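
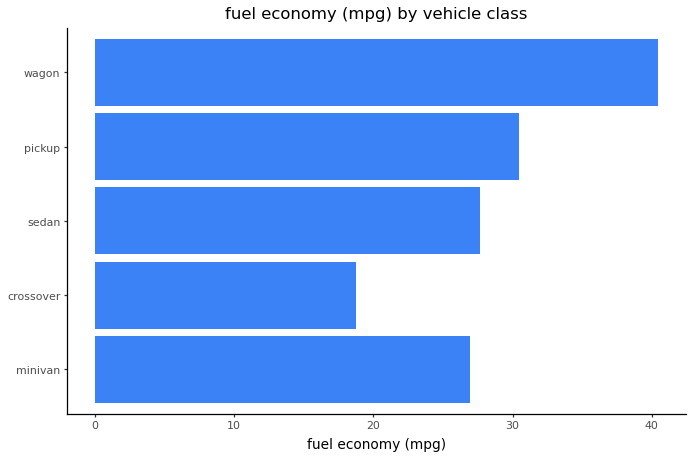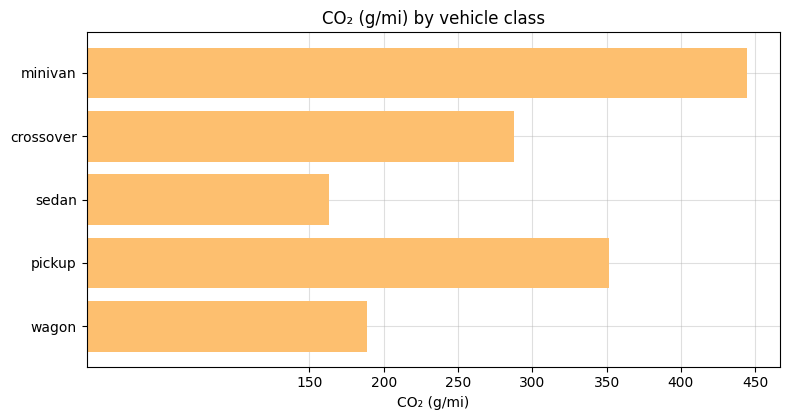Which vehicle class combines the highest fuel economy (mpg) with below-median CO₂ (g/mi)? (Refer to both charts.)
wagon

Chart 2 median CO₂ (g/mi) ≈ 300; below-median vehicle classes: sedan, wagon. Among those, wagon has the highest fuel economy (mpg) (≈ 40).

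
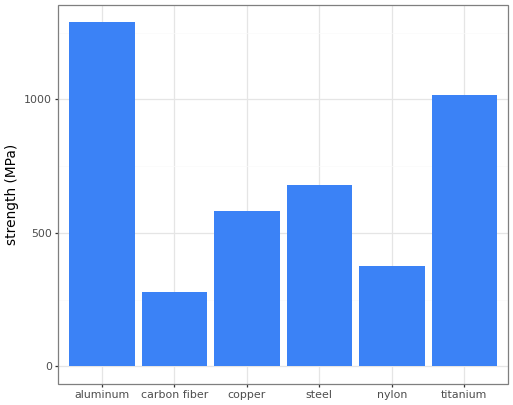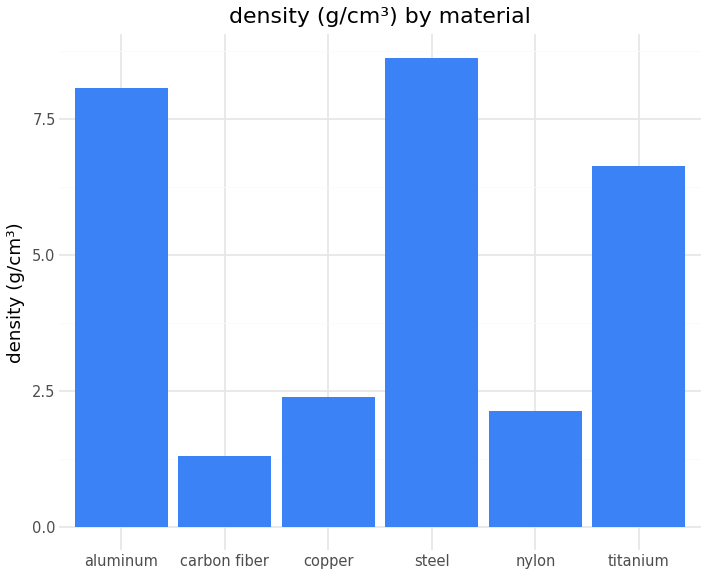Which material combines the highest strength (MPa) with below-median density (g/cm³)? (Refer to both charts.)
copper

Chart 2 median density (g/cm³) ≈ 5; below-median materials: carbon fiber, copper, nylon. Among those, copper has the highest strength (MPa) (≈ 600).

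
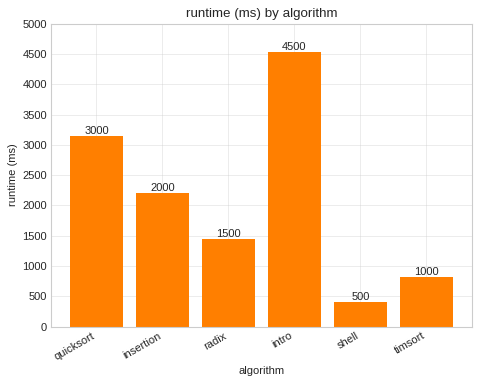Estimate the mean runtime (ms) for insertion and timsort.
(2000 + 1000) / 2 ≈ 1500.

≈ 1500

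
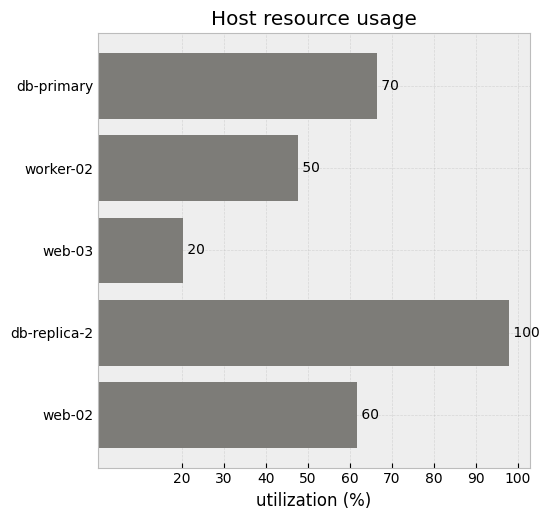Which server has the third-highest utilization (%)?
web-02

Top 4: db-replica-2 ≈ 100, db-primary ≈ 70, web-02 ≈ 60, worker-02 ≈ 50.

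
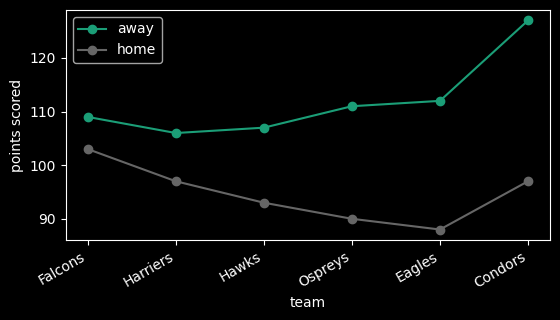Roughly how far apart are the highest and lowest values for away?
Max Condors ≈ 125, min Harriers ≈ 105; range ≈ 20.

≈ 20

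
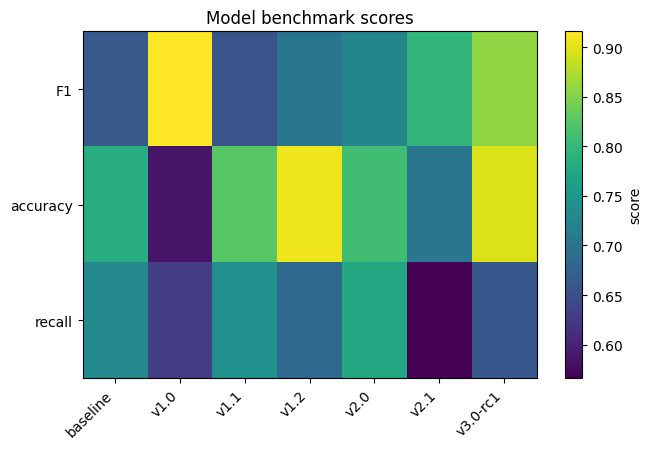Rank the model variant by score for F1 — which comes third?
Top 4 for F1: v1.0 ≈ 0.90, v3.0-rc1 ≈ 0.85, v2.1 ≈ 0.80, v2.0 ≈ 0.75.

v2.1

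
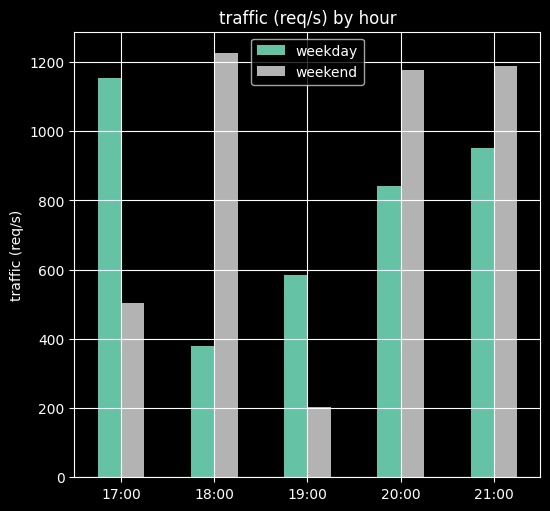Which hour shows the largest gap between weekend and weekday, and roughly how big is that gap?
18:00, ≈ 800 req/s

18:00: weekend ≈ 1200, weekday ≈ 400 → gap ≈ 800. Next-largest (17:00) is only ≈ 600.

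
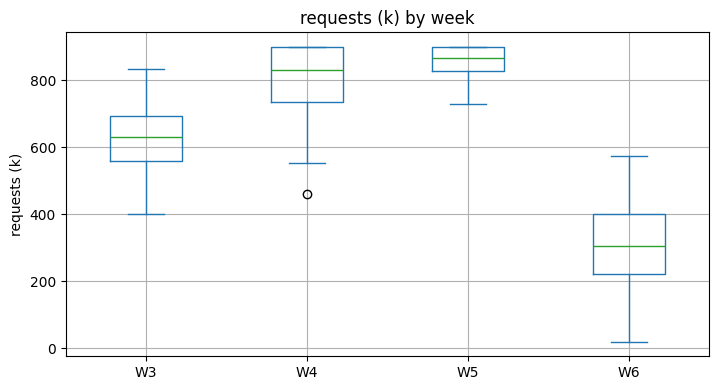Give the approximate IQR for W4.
Q3 ≈ 900, Q1 ≈ 750; IQR ≈ 150.

≈ 150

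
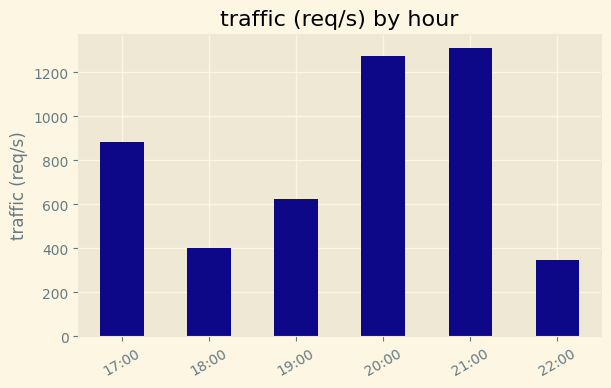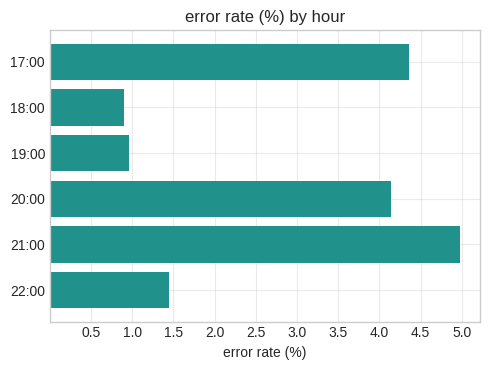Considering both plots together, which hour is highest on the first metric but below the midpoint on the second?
Chart 2 median error rate (%) ≈ 3; below-median hours: 18:00, 19:00, 22:00. Among those, 19:00 has the highest traffic (req/s) (≈ 600).

19:00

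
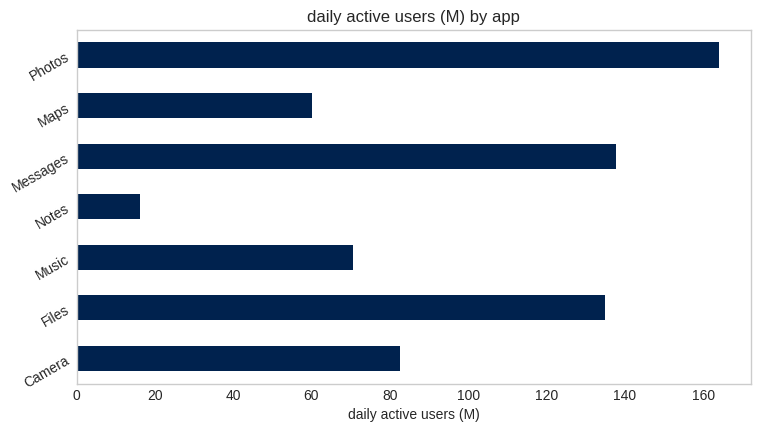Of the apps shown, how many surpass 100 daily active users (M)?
3

Above 100: Files, Messages, Photos.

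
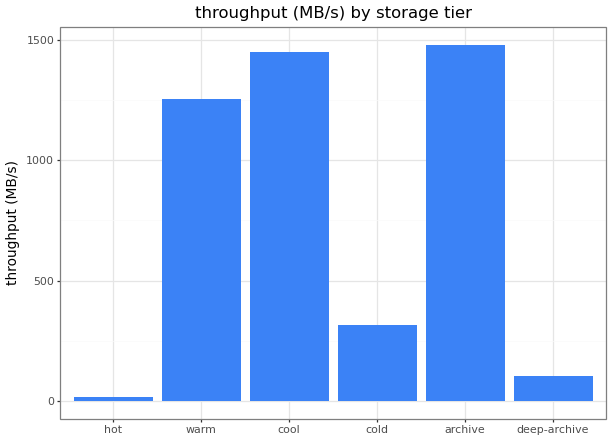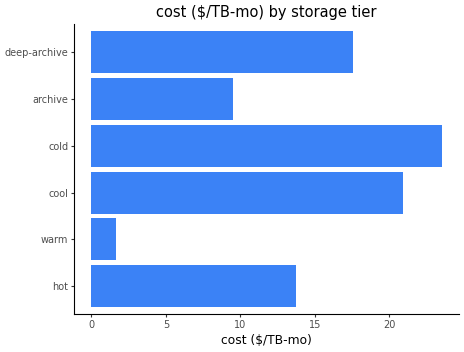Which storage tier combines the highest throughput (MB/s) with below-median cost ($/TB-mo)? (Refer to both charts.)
archive

Chart 2 median cost ($/TB-mo) ≈ 15; below-median storage tiers: hot, warm, archive. Among those, archive has the highest throughput (MB/s) (≈ 1400).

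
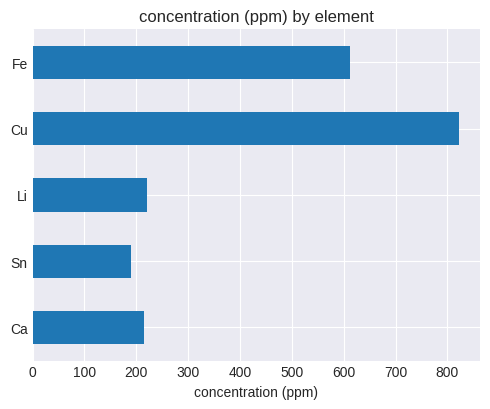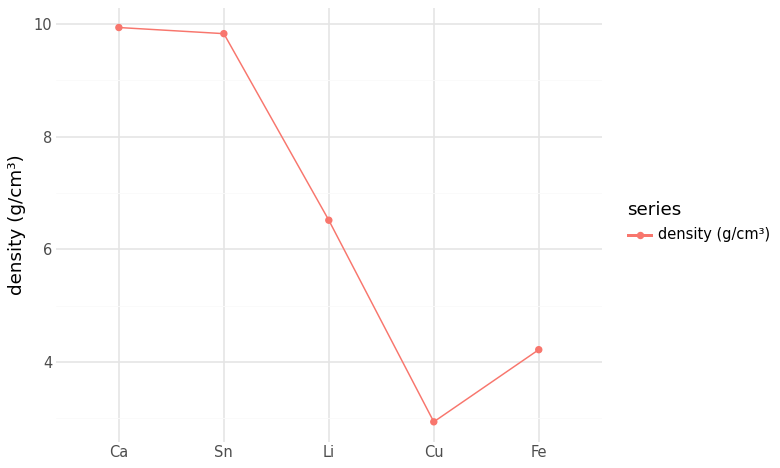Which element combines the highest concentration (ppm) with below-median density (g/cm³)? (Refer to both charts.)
Chart 2 median density (g/cm³) ≈ 7; below-median elements: Cu, Fe. Among those, Cu has the highest concentration (ppm) (≈ 800).

Cu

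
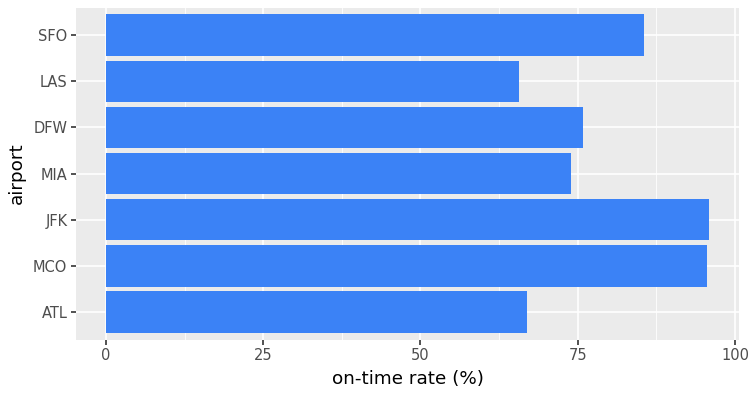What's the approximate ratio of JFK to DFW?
JFK ≈ 100, DFW ≈ 80; 100/80 ≈ 1.25.

≈ 1.25×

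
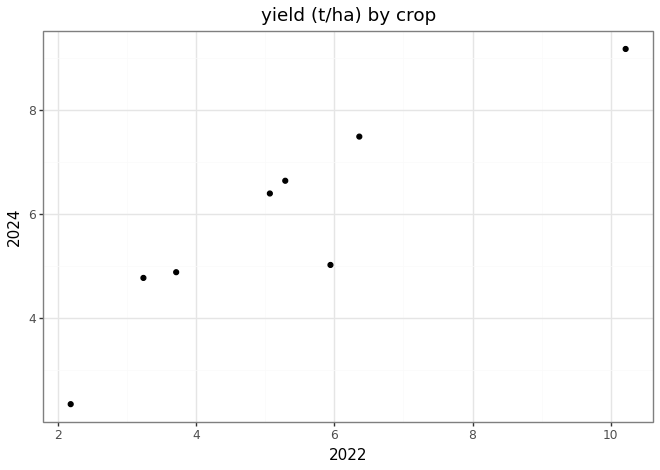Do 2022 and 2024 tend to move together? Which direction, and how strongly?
positive, strong

Points are positively correlated; strong (|r| ≈ 0.9).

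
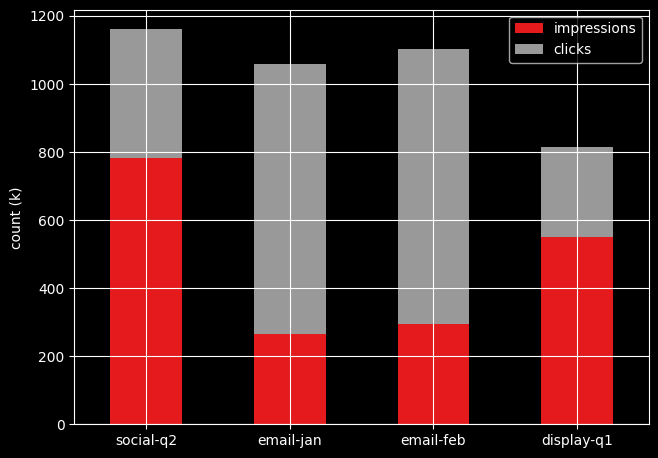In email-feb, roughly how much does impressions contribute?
≈ 300

impressions top ≈ 300, bottom ≈ 0; segment ≈ 300.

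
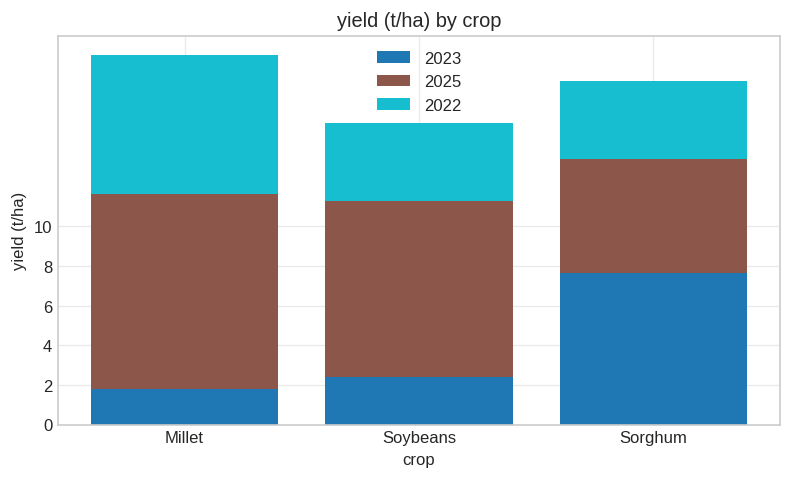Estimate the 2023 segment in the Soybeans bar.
2023 top ≈ 2, bottom ≈ 0; segment ≈ 2.

≈ 2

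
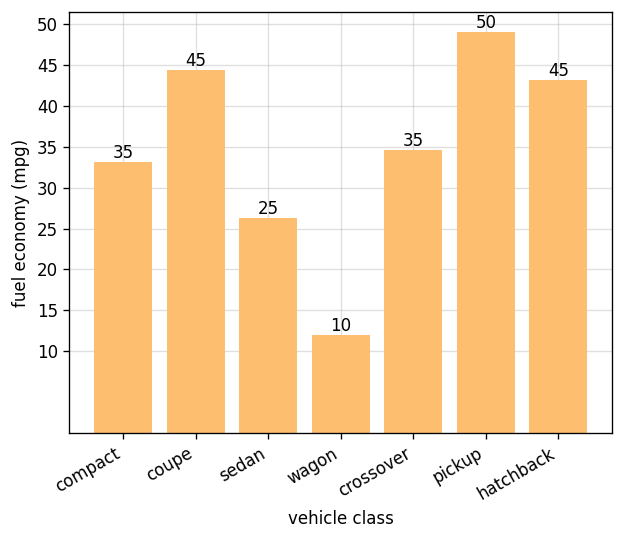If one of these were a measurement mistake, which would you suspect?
wagon ≈ 10; the rest sit between ≈ 25 and ≈ 50.

wagon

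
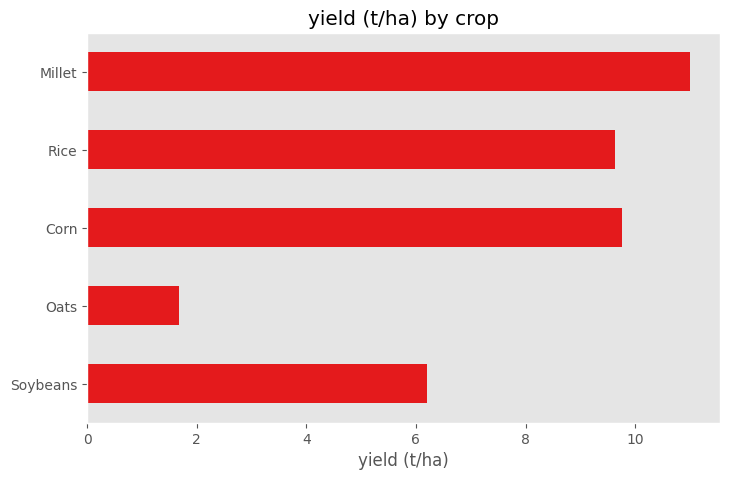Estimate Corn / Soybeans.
Corn ≈ 10, Soybeans ≈ 6; 10/6 ≈ 1.67.

≈ 1.67×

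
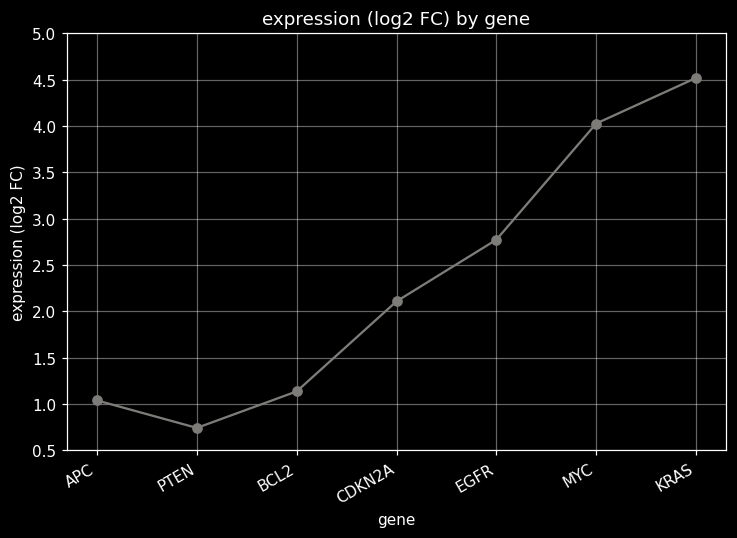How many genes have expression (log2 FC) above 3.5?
Above 3.5: MYC, KRAS.

2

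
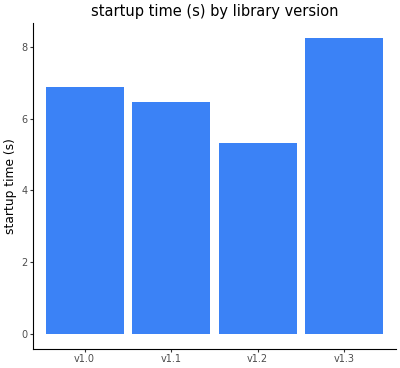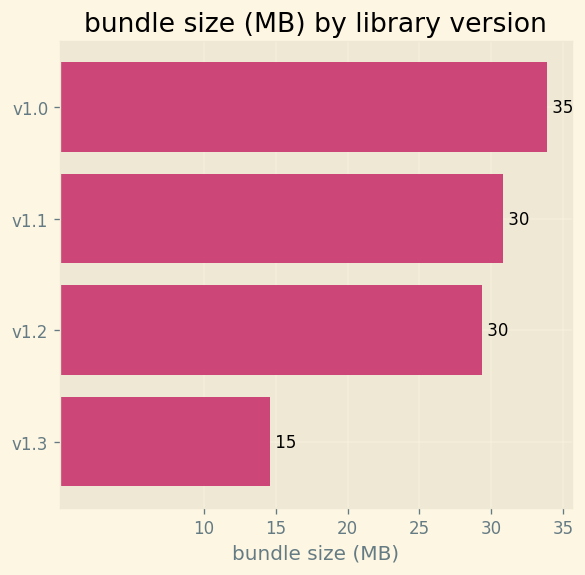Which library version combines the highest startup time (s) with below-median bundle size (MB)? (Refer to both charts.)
v1.3

Chart 2 median bundle size (MB) ≈ 30; below-median library versions: v1.2, v1.3. Among those, v1.3 has the highest startup time (s) (≈ 8).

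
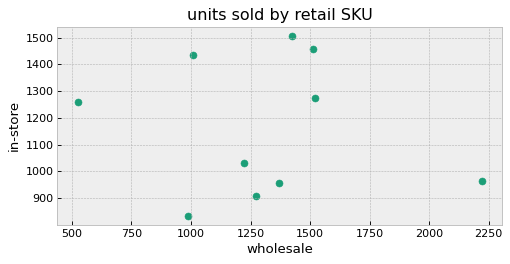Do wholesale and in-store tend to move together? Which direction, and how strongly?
no clear correlation

Points are roughly uncorrelated; weak (|r| ≈ 0.1).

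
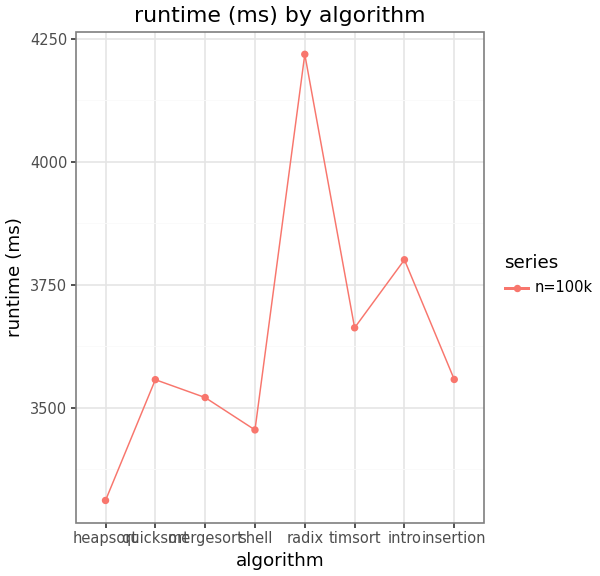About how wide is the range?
≈ 900

Max radix ≈ 4200, min heapsort ≈ 3300; range ≈ 900.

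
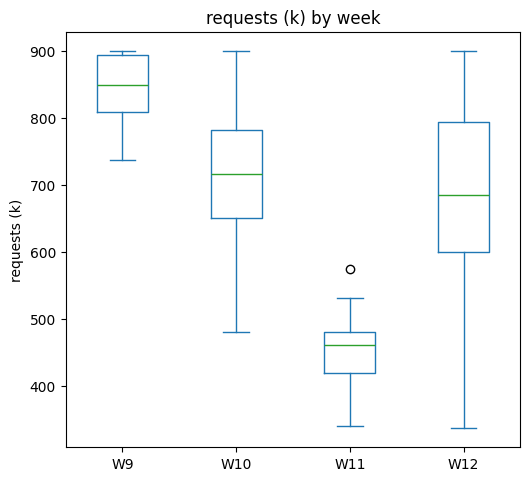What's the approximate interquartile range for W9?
≈ 100

Q3 ≈ 900, Q1 ≈ 800; IQR ≈ 100.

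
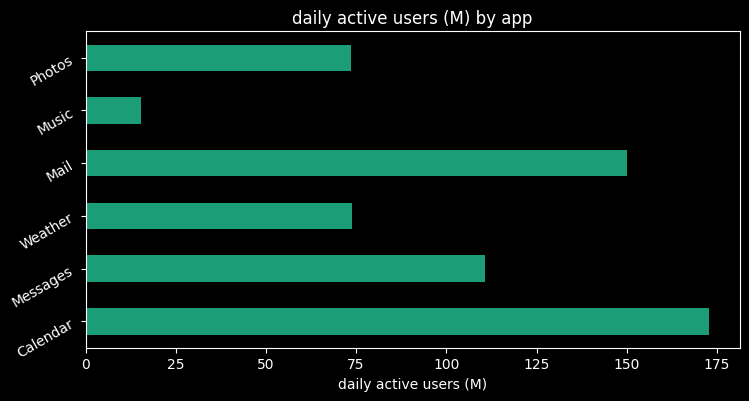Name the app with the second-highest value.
Mail

Top 3: Calendar ≈ 180, Mail ≈ 160, Messages ≈ 120.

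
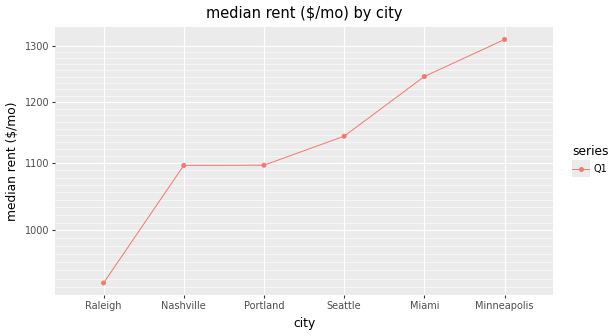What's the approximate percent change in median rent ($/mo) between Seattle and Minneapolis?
≈ +13%

Seattle ≈ 1150, Minneapolis ≈ 1300; (1300 − 1150) / 1150 ≈ +13%.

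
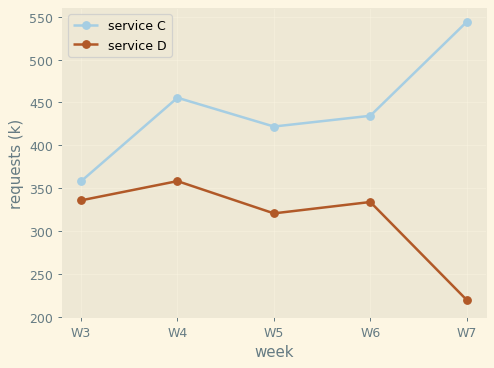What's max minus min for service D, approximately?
Max W4 ≈ 350, min W7 ≈ 200; range ≈ 150.

≈ 150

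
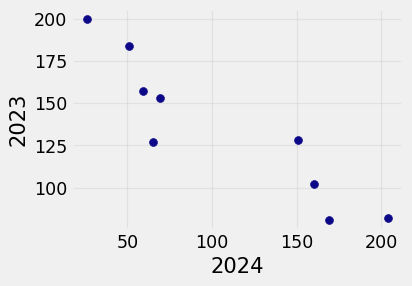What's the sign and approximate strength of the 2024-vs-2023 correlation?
Points are negatively correlated; strong (|r| ≈ 0.9).

negative, strong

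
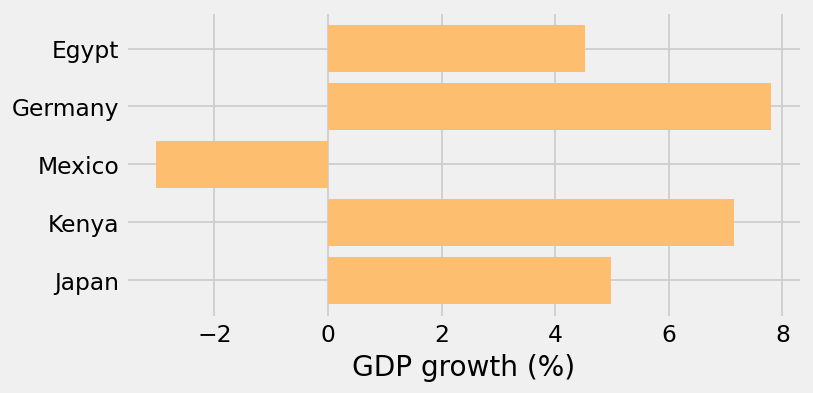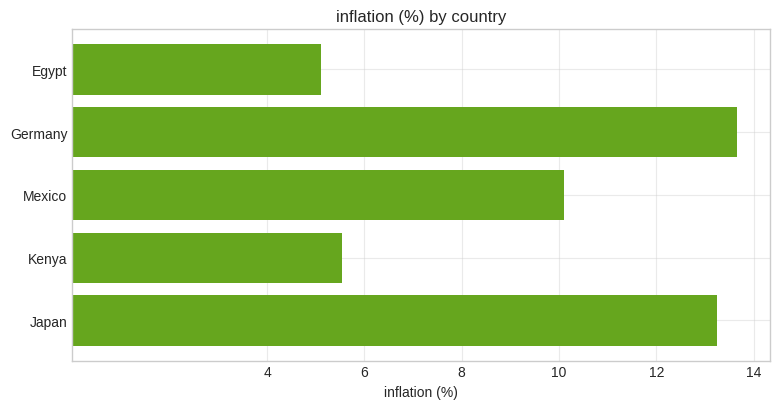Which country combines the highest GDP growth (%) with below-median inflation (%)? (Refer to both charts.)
Chart 2 median inflation (%) ≈ 10; below-median countries: Egypt, Kenya. Among those, Kenya has the highest GDP growth (%) (≈ 7).

Kenya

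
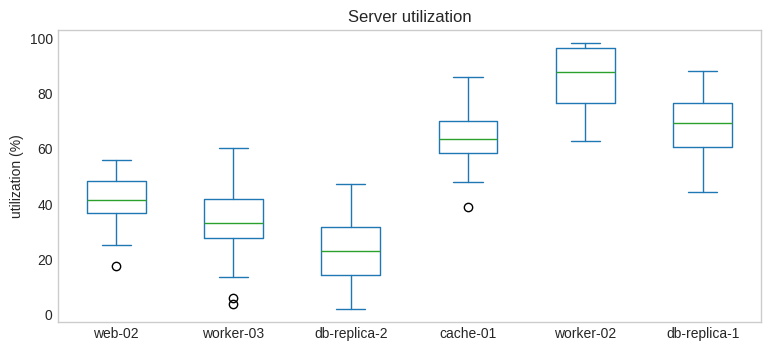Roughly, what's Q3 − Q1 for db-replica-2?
Q3 ≈ 30, Q1 ≈ 10; IQR ≈ 20.

≈ 20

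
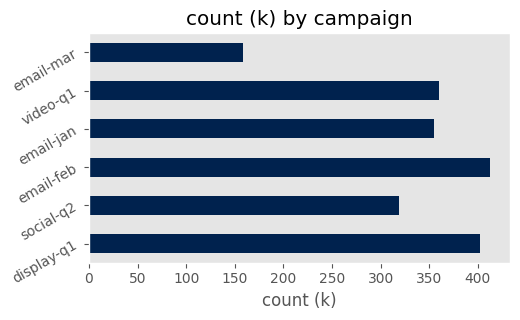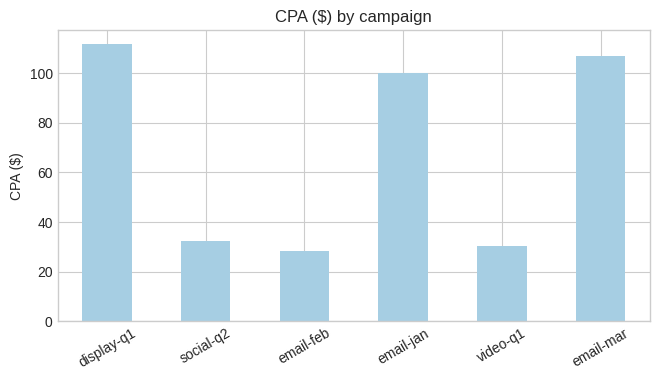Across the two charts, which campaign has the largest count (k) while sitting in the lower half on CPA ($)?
email-feb

Chart 2 median CPA ($) ≈ 60; below-median campaigns: social-q2, email-feb, video-q1. Among those, email-feb has the highest count (k) (≈ 400).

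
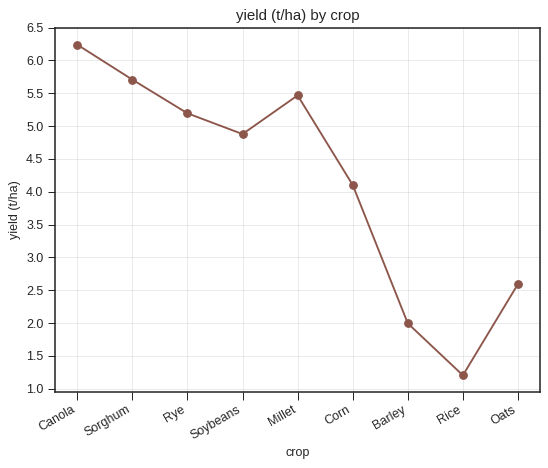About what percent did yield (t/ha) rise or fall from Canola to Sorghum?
Canola ≈ 6.0, Sorghum ≈ 5.5; (5.5 − 6.0) / 6.0 ≈ -8.3%.

≈ -8.3%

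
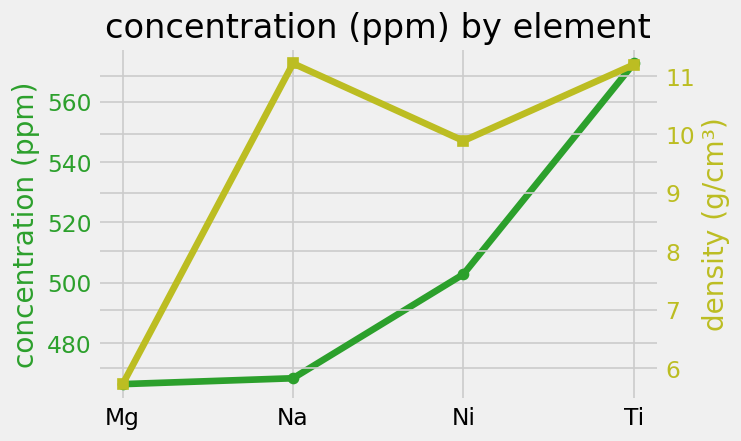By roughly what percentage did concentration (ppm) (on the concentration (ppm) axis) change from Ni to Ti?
≈ +14%

Ni ≈ 500, Ti ≈ 570; (570 − 500) / 500 ≈ +14%.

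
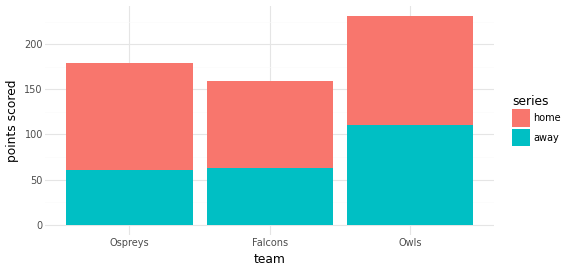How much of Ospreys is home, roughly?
≈ 120

home top ≈ 180, bottom ≈ 60; segment ≈ 120.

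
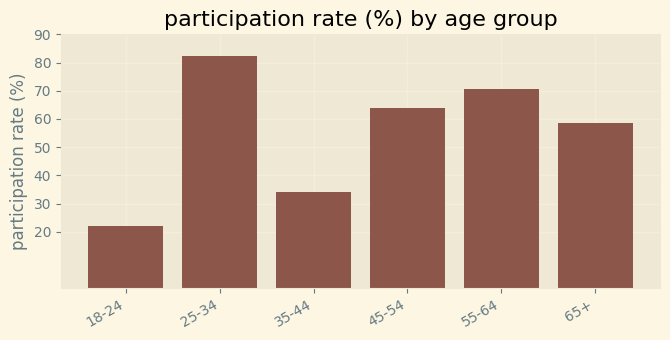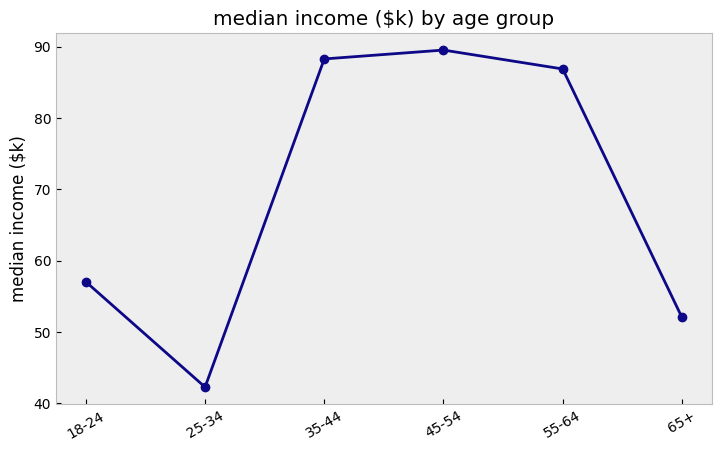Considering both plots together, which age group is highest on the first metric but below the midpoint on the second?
25-34

Chart 2 median median income ($k) ≈ 70; below-median age groups: 18-24, 25-34, 65+. Among those, 25-34 has the highest participation rate (%) (≈ 80).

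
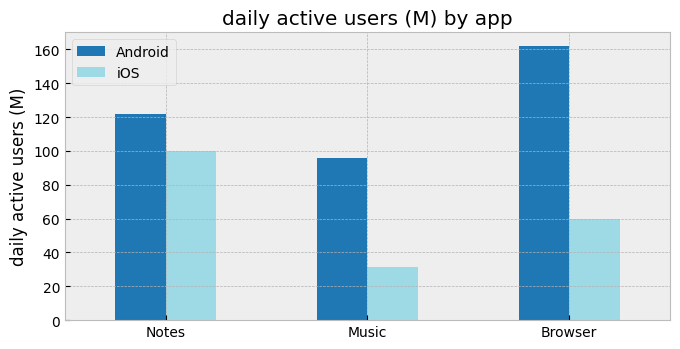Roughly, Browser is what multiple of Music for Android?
≈ 1.6×

Browser ≈ 160, Music ≈ 100; 160/100 ≈ 1.6.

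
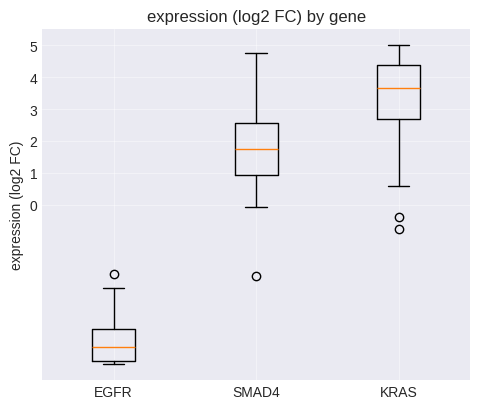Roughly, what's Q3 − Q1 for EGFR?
Q3 ≈ -4, Q1 ≈ -5; IQR ≈ 1.

≈ 1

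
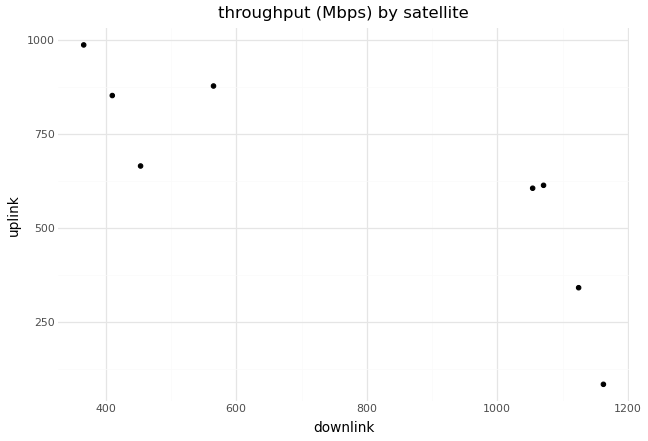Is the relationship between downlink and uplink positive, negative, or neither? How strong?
negative, strong

Points are negatively correlated; strong (|r| ≈ 0.8).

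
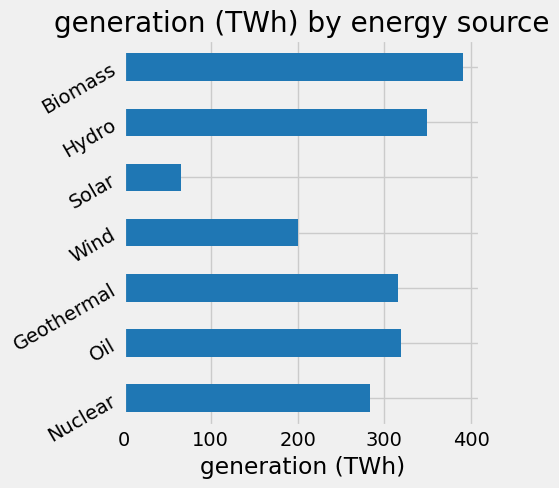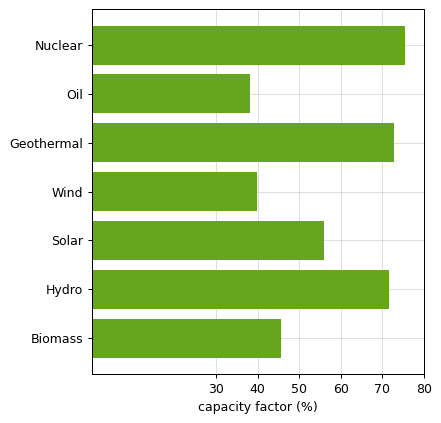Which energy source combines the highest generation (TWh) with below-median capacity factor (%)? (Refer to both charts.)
Chart 2 median capacity factor (%) ≈ 60; below-median energy sources: Oil, Wind, Biomass. Among those, Biomass has the highest generation (TWh) (≈ 400).

Biomass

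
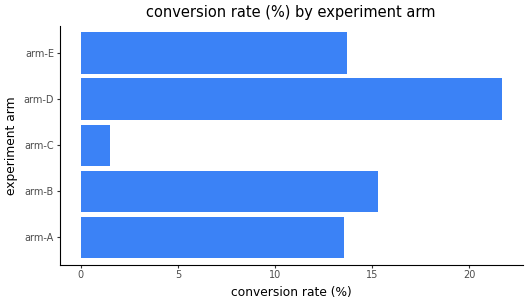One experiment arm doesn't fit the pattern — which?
arm-C ≈ 2; the rest sit between ≈ 14 and ≈ 22.

arm-C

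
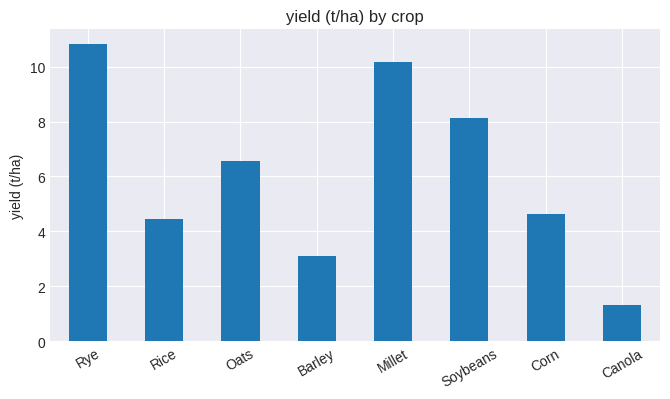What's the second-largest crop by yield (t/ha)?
Top 3: Rye ≈ 11, Millet ≈ 10, Soybeans ≈ 8.

Millet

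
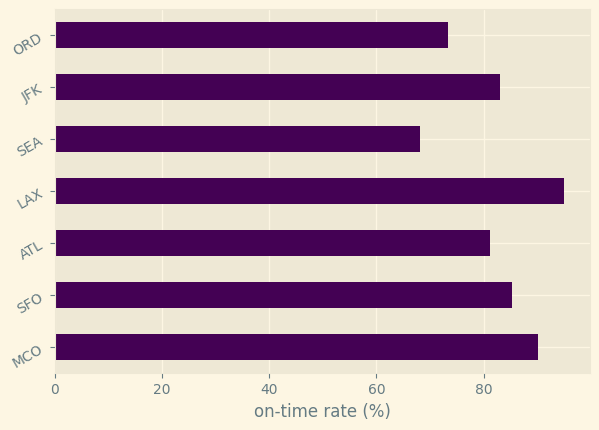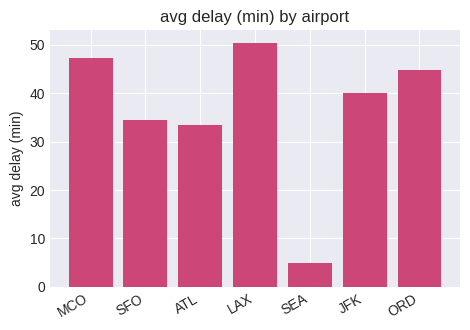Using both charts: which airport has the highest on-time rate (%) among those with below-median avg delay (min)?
Chart 2 median avg delay (min) ≈ 40; below-median airports: SFO, ATL, SEA. Among those, SFO has the highest on-time rate (%) (≈ 90).

SFO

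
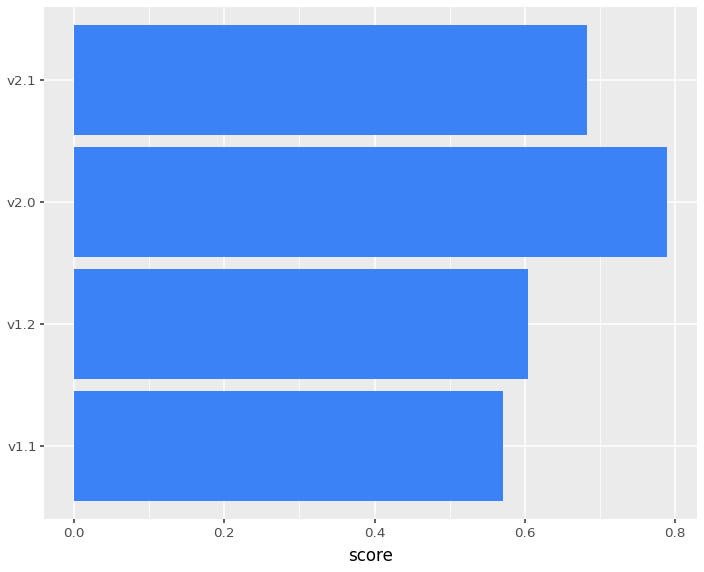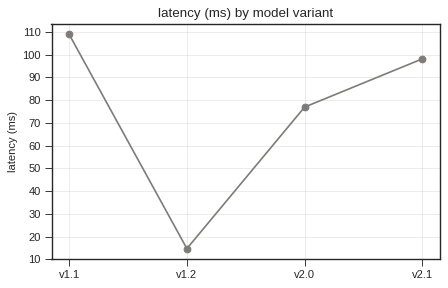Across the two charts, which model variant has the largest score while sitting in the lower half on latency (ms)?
v2.0

Chart 2 median latency (ms) ≈ 90; below-median model variants: v1.2, v2.0. Among those, v2.0 has the highest score (≈ 0.8).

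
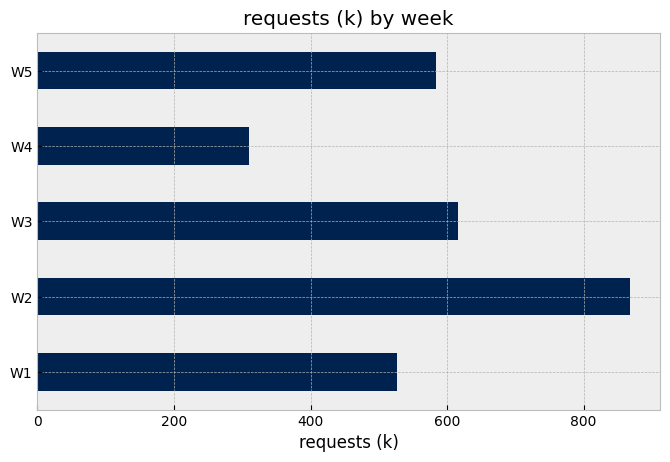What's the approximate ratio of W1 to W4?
≈ 1.67×

W1 ≈ 500, W4 ≈ 300; 500/300 ≈ 1.67.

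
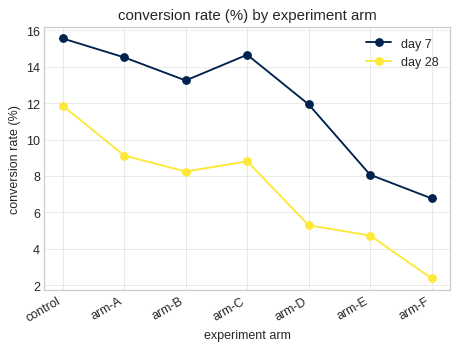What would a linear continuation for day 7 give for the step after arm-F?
≈ 3

Last three: 12, 8, 6 → slope ≈ -3/step → next ≈ 3.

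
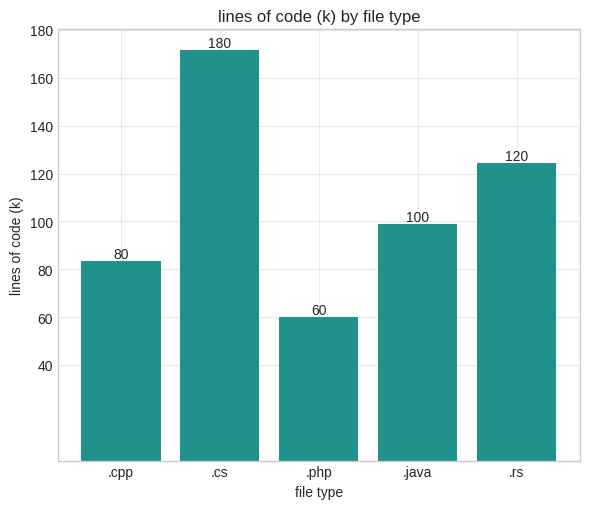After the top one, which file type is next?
.rs

Top 3: .cs ≈ 180, .rs ≈ 120, .java ≈ 100.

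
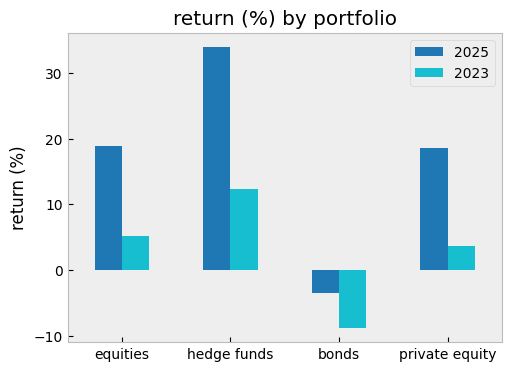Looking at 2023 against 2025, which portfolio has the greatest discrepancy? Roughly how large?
hedge funds: 2023 ≈ 10, 2025 ≈ 35 → gap ≈ 25. Next-largest (private equity) is only ≈ 15.

hedge funds, ≈ 25 %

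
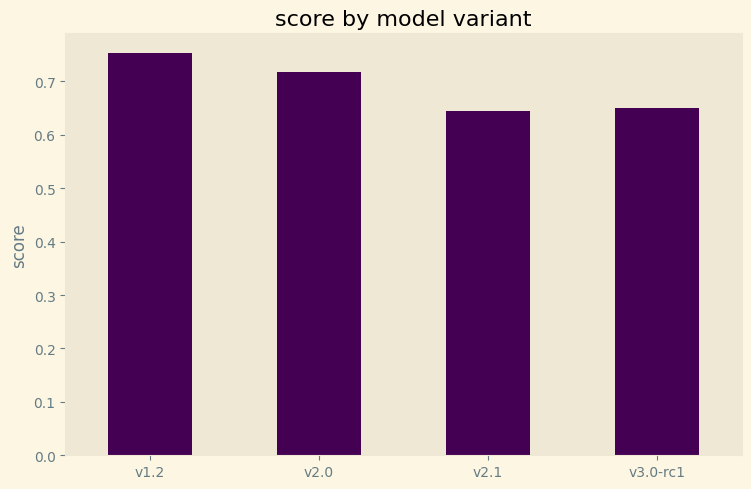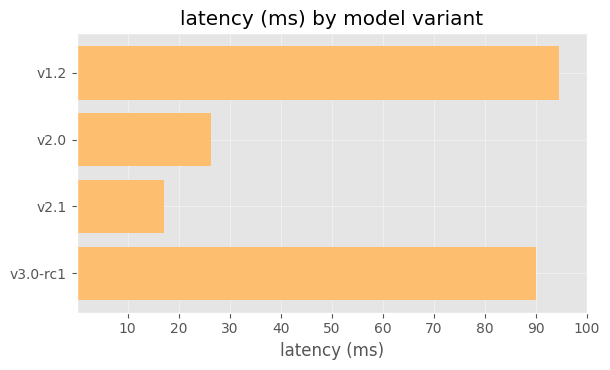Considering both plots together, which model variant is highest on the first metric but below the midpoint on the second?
v2.0

Chart 2 median latency (ms) ≈ 60; below-median model variants: v2.0, v2.1. Among those, v2.0 has the highest score (≈ 0.7).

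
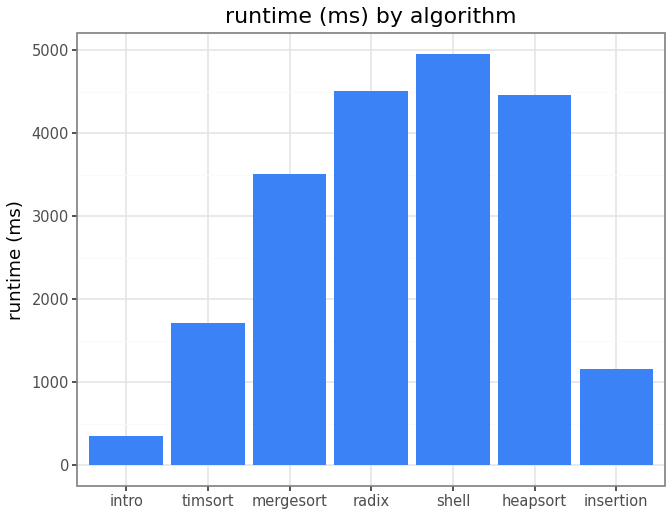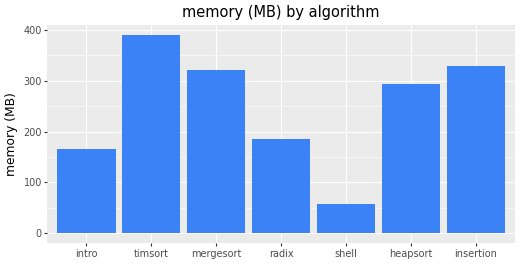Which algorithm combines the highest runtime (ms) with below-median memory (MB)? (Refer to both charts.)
shell

Chart 2 median memory (MB) ≈ 300; below-median algorithms: intro, radix, shell. Among those, shell has the highest runtime (ms) (≈ 5000).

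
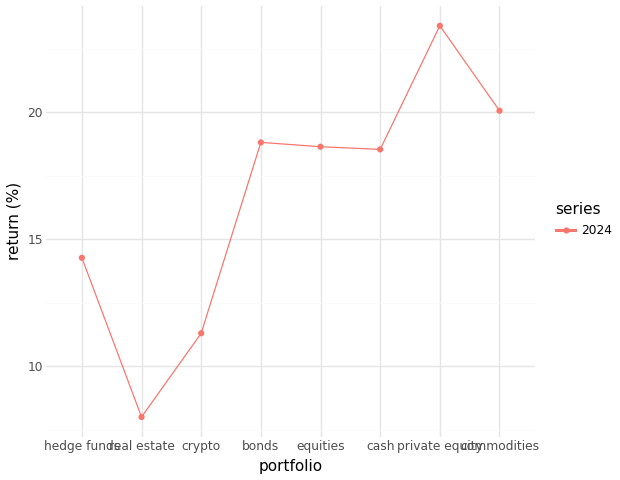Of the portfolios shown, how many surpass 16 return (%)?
Above 16: bonds, equities, cash, private equity, commodities.

5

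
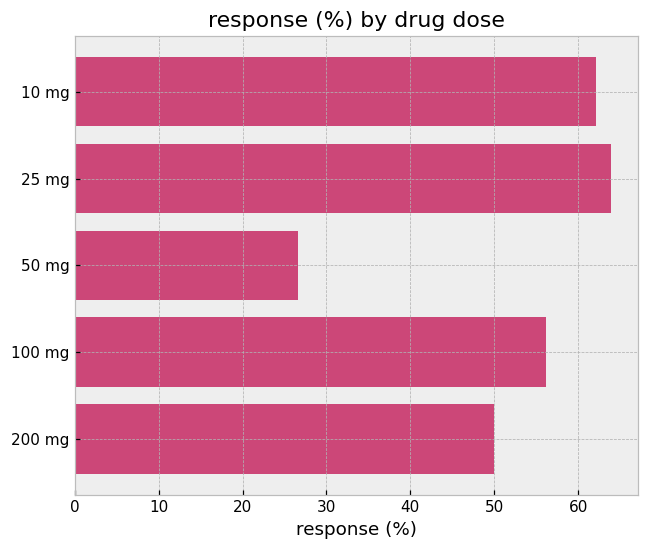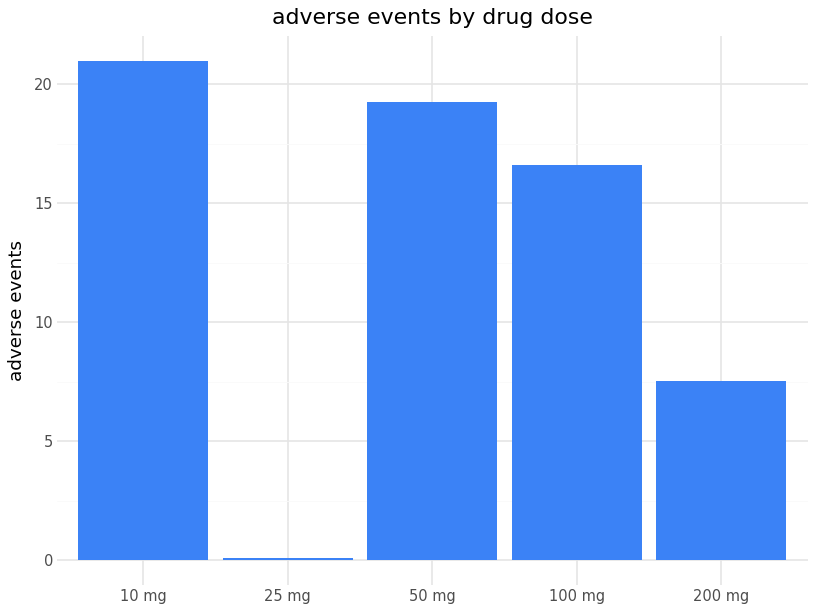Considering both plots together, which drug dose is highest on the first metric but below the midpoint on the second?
Chart 2 median adverse events ≈ 16; below-median drug doses: 25 mg, 200 mg. Among those, 25 mg has the highest response (%) (≈ 60).

25 mg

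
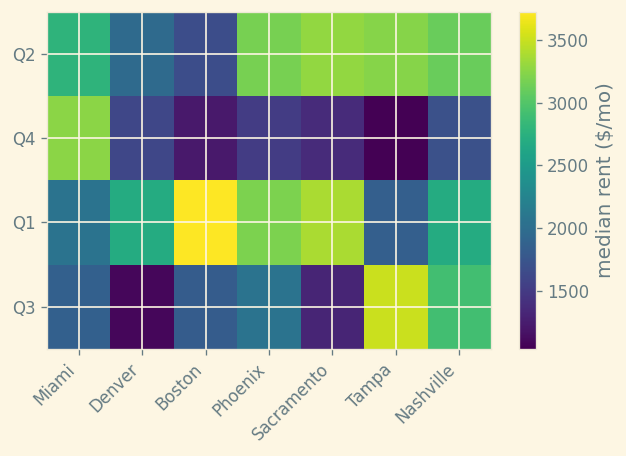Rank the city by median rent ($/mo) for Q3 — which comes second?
Top 3 for Q3: Tampa ≈ 3500, Nashville ≈ 3000, Phoenix ≈ 2000.

Nashville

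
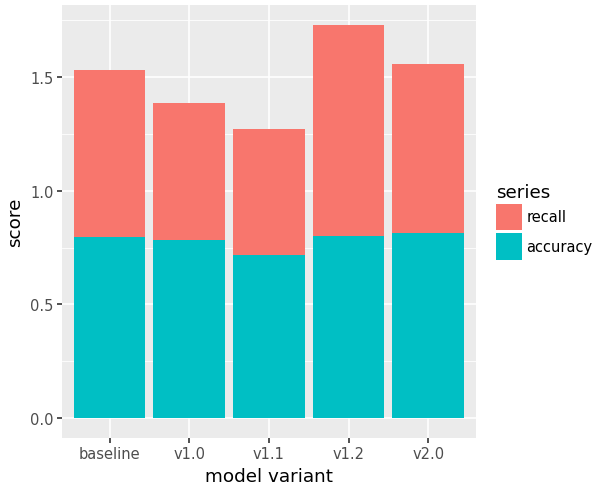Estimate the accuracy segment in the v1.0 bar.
≈ 0.8

accuracy top ≈ 0.8, bottom ≈ 0.0; segment ≈ 0.8.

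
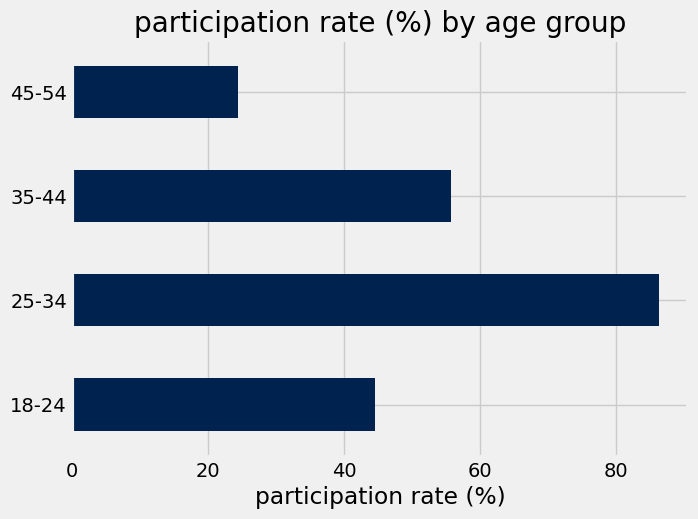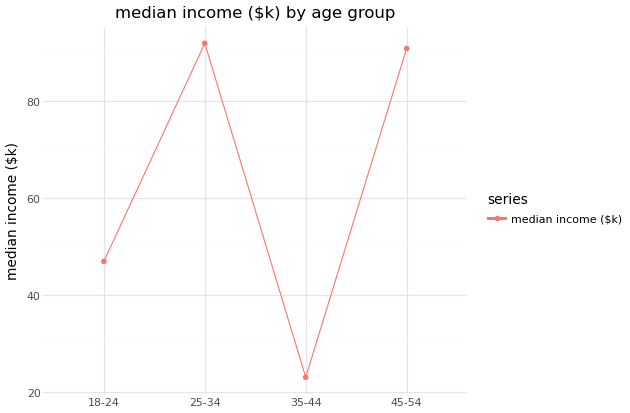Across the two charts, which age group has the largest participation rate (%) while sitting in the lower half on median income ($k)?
35-44

Chart 2 median median income ($k) ≈ 70; below-median age groups: 18-24, 35-44. Among those, 35-44 has the highest participation rate (%) (≈ 60).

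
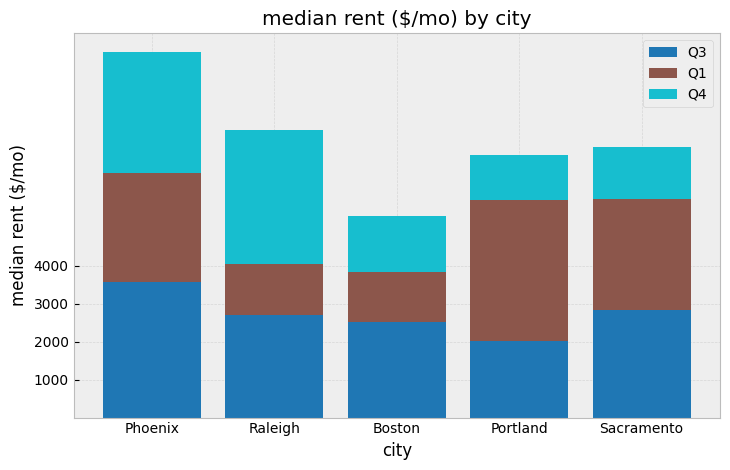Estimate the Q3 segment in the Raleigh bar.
≈ 3000

Q3 top ≈ 3000, bottom ≈ 0; segment ≈ 3000.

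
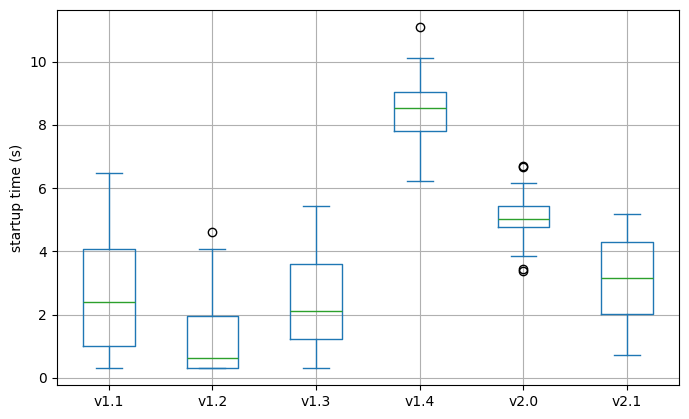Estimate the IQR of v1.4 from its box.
Q3 ≈ 9, Q1 ≈ 8; IQR ≈ 1.

≈ 1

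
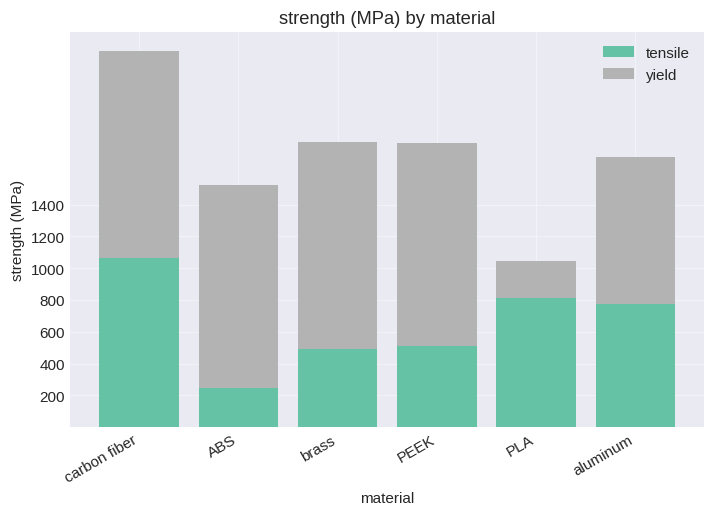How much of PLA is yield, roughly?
yield top ≈ 1000, bottom ≈ 800; segment ≈ 200.

≈ 200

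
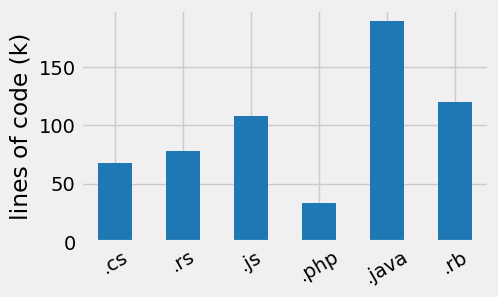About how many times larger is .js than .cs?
.js ≈ 100, .cs ≈ 60; 100/60 ≈ 1.67.

≈ 1.67×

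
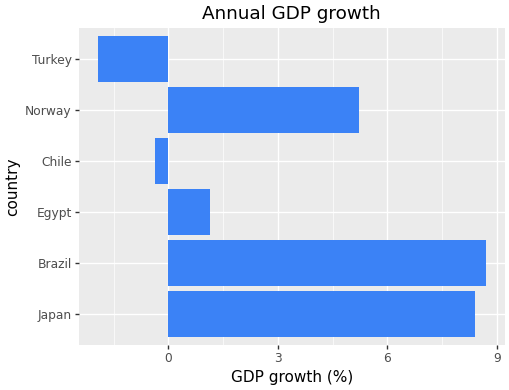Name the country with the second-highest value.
Top 3: Brazil ≈ 9, Japan ≈ 8, Norway ≈ 5.

Japan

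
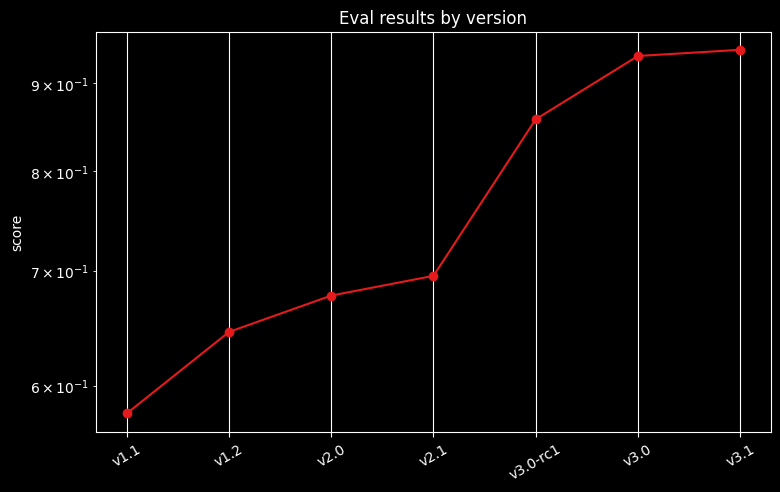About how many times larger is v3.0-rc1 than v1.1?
≈ 1.42×

v3.0-rc1 ≈ 0.85, v1.1 ≈ 0.60; 0.85/0.60 ≈ 1.42.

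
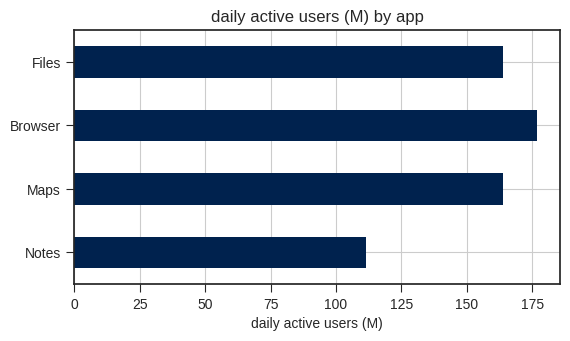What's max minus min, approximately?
≈ 60

Max Browser ≈ 180, min Notes ≈ 120; range ≈ 60.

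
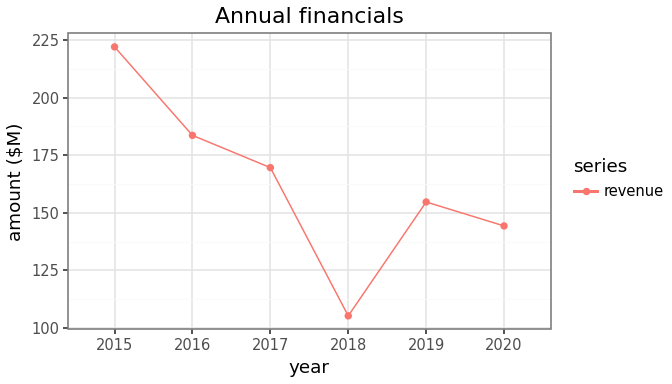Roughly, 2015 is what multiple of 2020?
≈ 1.57×

2015 ≈ 220, 2020 ≈ 140; 220/140 ≈ 1.57.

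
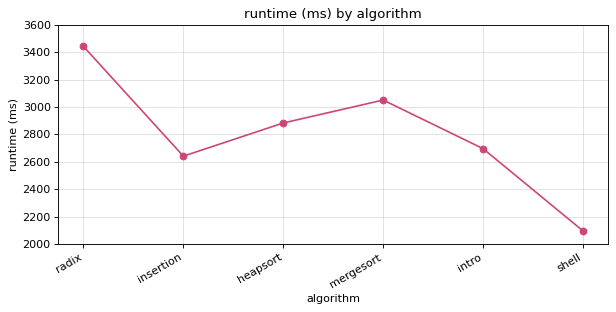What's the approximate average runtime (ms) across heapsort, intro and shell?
(2800 + 2600 + 2000) / 3 ≈ 2467.

≈ 2467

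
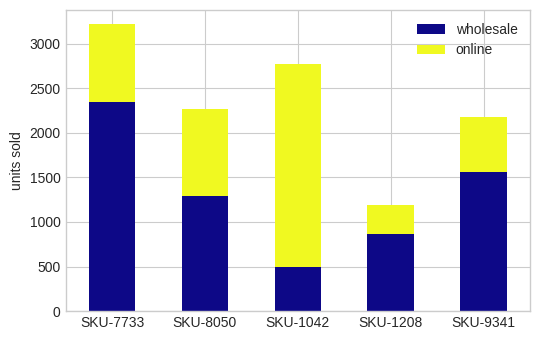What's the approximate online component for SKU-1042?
≈ 2500

online top ≈ 3000, bottom ≈ 500; segment ≈ 2500.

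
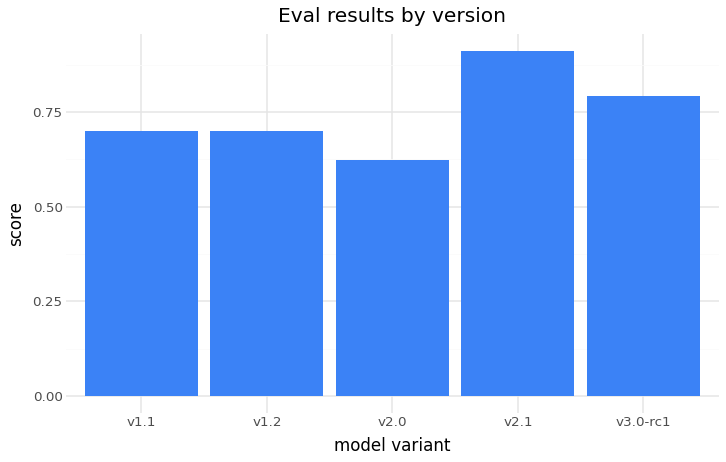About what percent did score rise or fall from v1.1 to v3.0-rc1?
v1.1 ≈ 0.7, v3.0-rc1 ≈ 0.8; (0.8 − 0.7) / 0.7 ≈ +14.3%.

≈ +14.3%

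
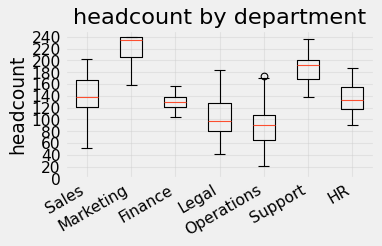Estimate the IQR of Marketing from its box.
≈ 40

Q3 ≈ 240, Q1 ≈ 200; IQR ≈ 40.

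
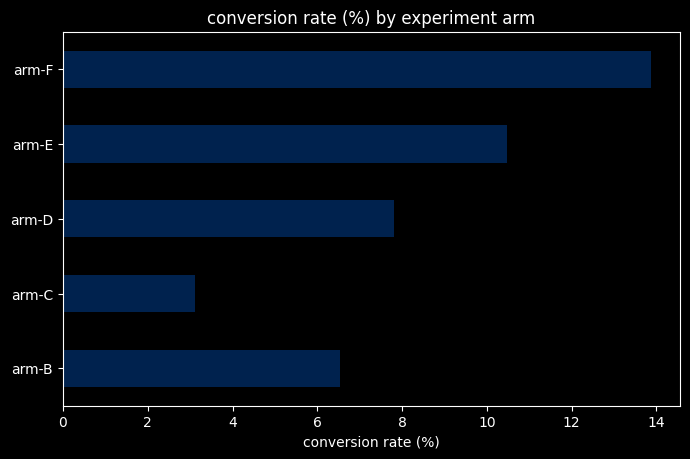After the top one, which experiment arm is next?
arm-E

Top 3: arm-F ≈ 14, arm-E ≈ 10, arm-D ≈ 8.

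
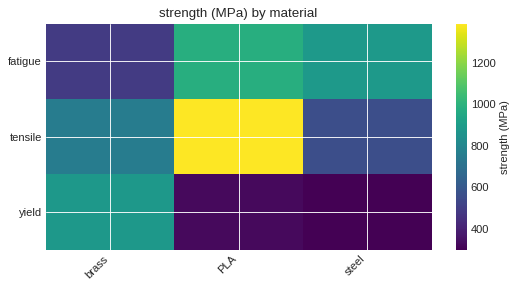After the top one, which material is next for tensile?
Top 3 for tensile: PLA ≈ 1400, brass ≈ 800, steel ≈ 600.

brass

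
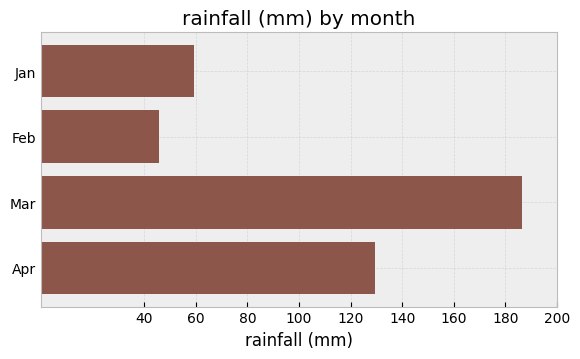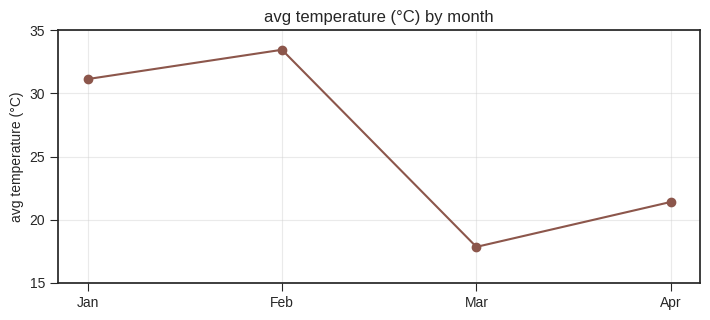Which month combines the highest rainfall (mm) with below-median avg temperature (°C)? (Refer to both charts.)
Mar

Chart 2 median avg temperature (°C) ≈ 25; below-median months: Mar, Apr. Among those, Mar has the highest rainfall (mm) (≈ 180).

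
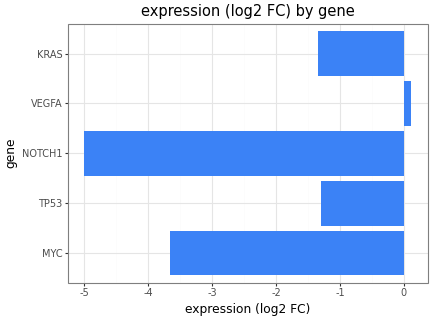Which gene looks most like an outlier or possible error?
NOTCH1

NOTCH1 ≈ -5.0; the rest sit between ≈ -3.5 and ≈ 0.0.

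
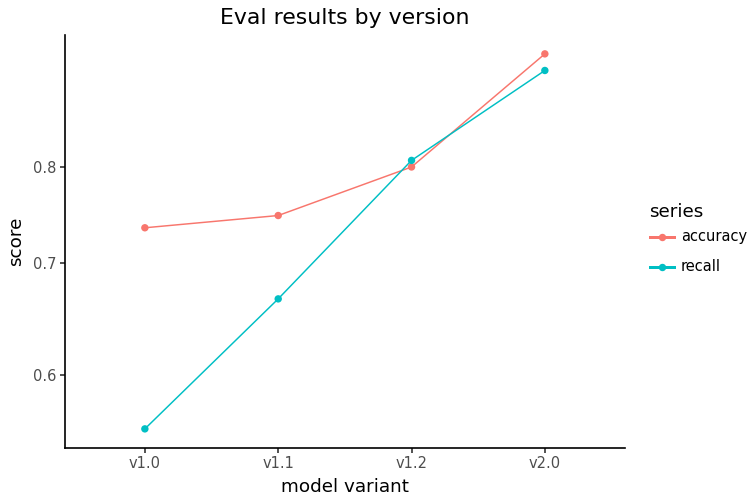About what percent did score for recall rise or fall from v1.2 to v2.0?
≈ +12.5%

v1.2 ≈ 0.80, v2.0 ≈ 0.90; (0.90 − 0.80) / 0.80 ≈ +12.5%.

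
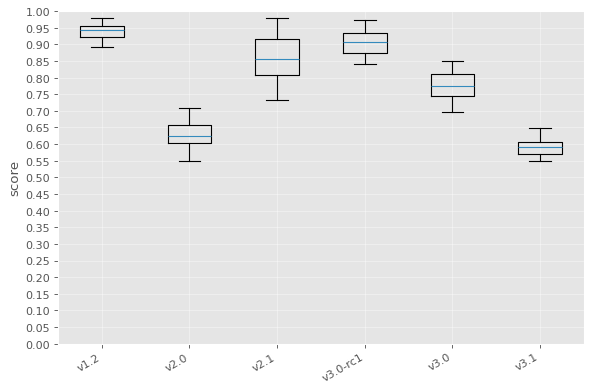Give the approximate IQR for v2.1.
Q3 ≈ 0.90, Q1 ≈ 0.80; IQR ≈ 0.10.

≈ 0.10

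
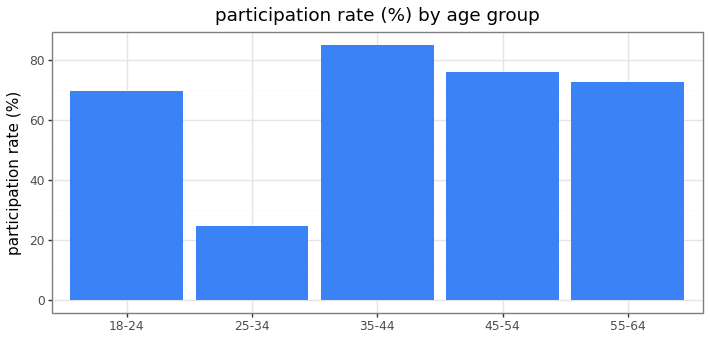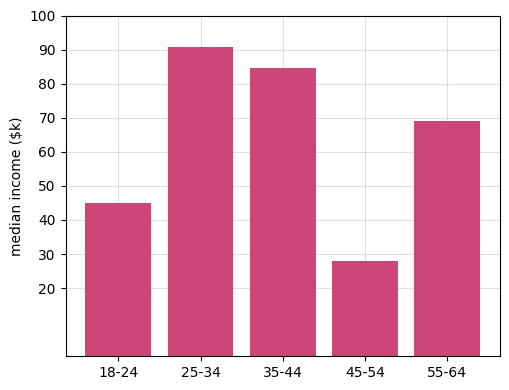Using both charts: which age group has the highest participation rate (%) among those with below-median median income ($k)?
45-54

Chart 2 median median income ($k) ≈ 70; below-median age groups: 18-24, 45-54. Among those, 45-54 has the highest participation rate (%) (≈ 80).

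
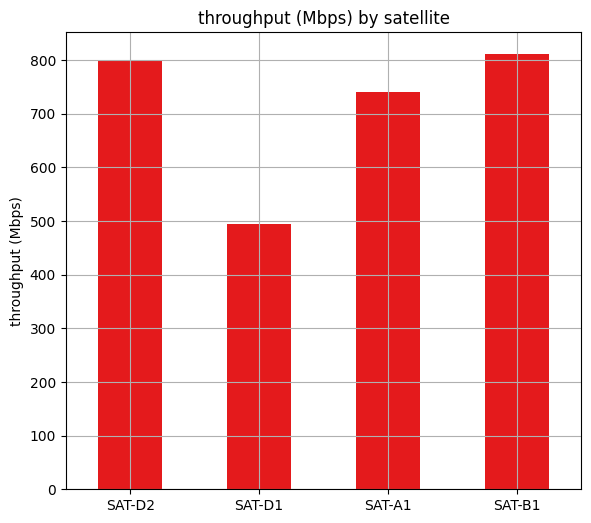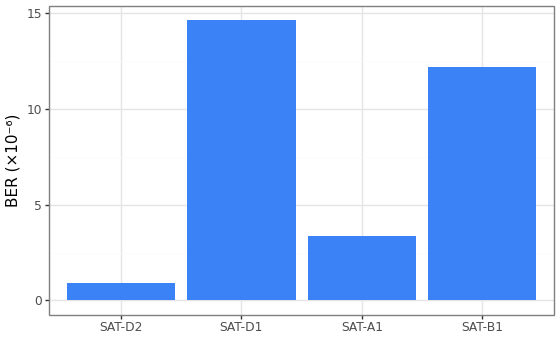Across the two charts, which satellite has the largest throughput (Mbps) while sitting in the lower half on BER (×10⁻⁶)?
Chart 2 median BER (×10⁻⁶) ≈ 8; below-median satellites: SAT-D2, SAT-A1. Among those, SAT-D2 has the highest throughput (Mbps) (≈ 800).

SAT-D2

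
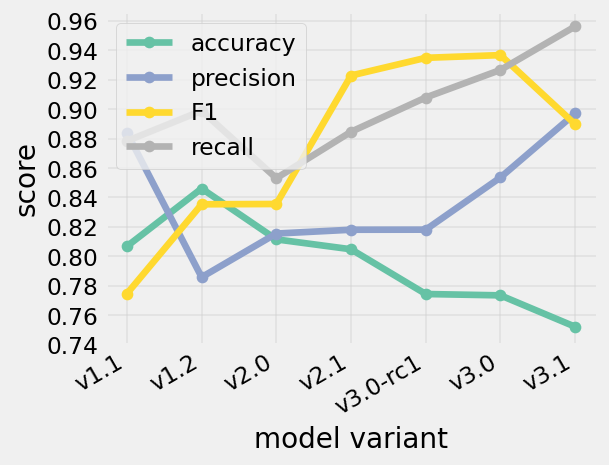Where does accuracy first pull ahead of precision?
v1.2

v1.1: accuracy ≈ 0.80 vs precision ≈ 0.88 (not yet); v1.2: accuracy ≈ 0.84 vs precision ≈ 0.78 (first crossover).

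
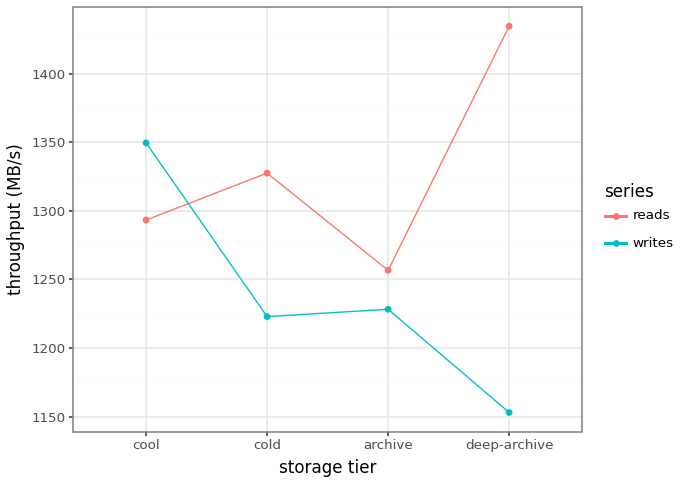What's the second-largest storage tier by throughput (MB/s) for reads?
cold

Top 3 for reads: deep-archive ≈ 1425, cold ≈ 1325, cool ≈ 1300.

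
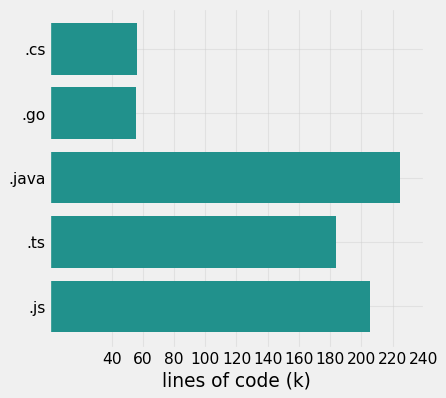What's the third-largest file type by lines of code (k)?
.ts

Top 4: .java ≈ 220, .js ≈ 200, .ts ≈ 180, .cs ≈ 60.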